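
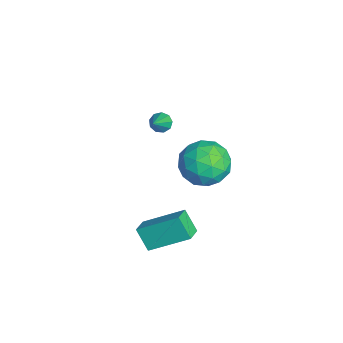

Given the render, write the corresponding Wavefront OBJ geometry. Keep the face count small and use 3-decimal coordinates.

v 1.243 3.115 3.274
v 1.712 3.796 4.083
v 2.948 2.744 2.597
v 3.417 3.425 3.406
v 2.927 2.422 3.708
v 1.873 2.651 4.126
v 2.787 3.889 2.554
v 1.733 4.118 2.972
v 2.666 4.274 3.637
v 2.752 3.368 4.351
v 1.908 3.172 2.329
v 1.994 2.266 3.043
v 1.328 3.488 3.738
v 3.332 3.052 2.942
v 3.044 2.463 3.12
v 3.32 2.863 3.595
v 1.422 2.815 3.763
v 1.698 3.216 4.239
v 2.412 2.408 4.019
v 2.962 3.324 2.441
v 3.238 3.725 2.917
v 1.34 3.677 3.085
v 1.616 4.077 3.56
v 2.248 4.132 2.661
v 2.164 4.169 3.951
v 3.167 3.952 3.553
v 2.796 4.224 3.052
v 2.177 4.359 3.298
v 2.215 3.637 4.371
v 3.217 3.419 3.973
v 2.929 2.829 4.151
v 2.31 2.964 4.396
v 2.776 3.918 4.109
v 1.443 3.121 2.707
v 2.445 2.903 2.309
v 2.35 3.576 2.284
v 1.731 3.711 2.529
v 1.493 2.588 3.127
v 2.496 2.371 2.729
v 2.483 2.181 3.382
v 1.864 2.316 3.628
v 1.884 2.622 2.571
v 1.067 0.905 -1.645
v 1.501 2.611 -0.594
v 1.651 1.326 -2.568
v 2.085 3.031 -1.516
v 1.815 0.529 -1.344
v 2.249 2.234 -0.292
v 2.399 0.949 -2.266
v 2.833 2.655 -1.215
v -3 2.205 1.107
v -2.635 2.29 0.747
v -1.94 1.735 2.073
v -2.683 2.583 0.942
v -2.88 2.699 1.215
v -3.133 2.585 1.437
v -3.324 2.292 1.505
v -3.364 1.959 1.386
v -3.234 1.742 1.137
v -2.994 1.741 0.874
v -2.758 1.957 0.72
f 1 38 17
f 38 12 41
f 17 41 6
f 38 41 17
f 1 17 13
f 17 6 18
f 13 18 2
f 17 18 13
f 1 13 22
f 13 2 23
f 22 23 8
f 13 23 22
f 1 22 34
f 22 8 37
f 34 37 11
f 22 37 34
f 1 34 38
f 34 11 42
f 38 42 12
f 34 42 38
f 2 18 29
f 18 6 32
f 29 32 10
f 18 32 29
f 6 41 19
f 41 12 40
f 19 40 5
f 41 40 19
f 12 42 39
f 42 11 35
f 39 35 3
f 42 35 39
f 11 37 36
f 37 8 24
f 36 24 7
f 37 24 36
f 8 23 28
f 23 2 25
f 28 25 9
f 23 25 28
f 4 30 16
f 30 10 31
f 16 31 5
f 30 31 16
f 4 16 14
f 16 5 15
f 14 15 3
f 16 15 14
f 4 14 21
f 14 3 20
f 21 20 7
f 14 20 21
f 4 21 26
f 21 7 27
f 26 27 9
f 21 27 26
f 4 26 30
f 26 9 33
f 30 33 10
f 26 33 30
f 5 31 19
f 31 10 32
f 19 32 6
f 31 32 19
f 3 15 39
f 15 5 40
f 39 40 12
f 15 40 39
f 7 20 36
f 20 3 35
f 36 35 11
f 20 35 36
f 9 27 28
f 27 7 24
f 28 24 8
f 27 24 28
f 10 33 29
f 33 9 25
f 29 25 2
f 33 25 29
f 44 46 43
f 47 44 43
f 43 46 45
f 45 47 43
f 44 50 46
f 48 44 47
f 48 50 44
f 46 50 45
f 49 47 45
f 45 50 49
f 49 48 47
f 50 48 49
f 52 51 54
f 52 54 53
f 54 51 55
f 54 55 53
f 55 51 56
f 55 56 53
f 56 51 57
f 56 57 53
f 57 51 58
f 57 58 53
f 58 51 59
f 58 59 53
f 59 51 60
f 59 60 53
f 60 51 61
f 60 61 53
f 61 51 52
f 61 52 53



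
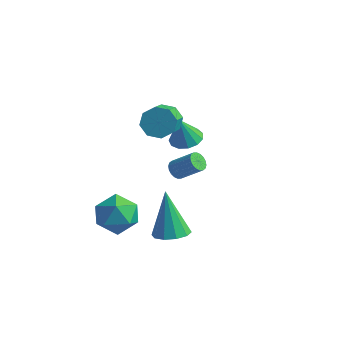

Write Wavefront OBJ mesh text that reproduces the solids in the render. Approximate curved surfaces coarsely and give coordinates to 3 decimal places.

v -3.012 -0.063 2.486
v -2.289 0.002 2.151
v -1.784 -1.232 2.999
v -2.508 -1.297 3.334
v -2.34 0.333 2.663
v -1.836 -0.9 3.512
v -2.786 0.432 3.072
v -2.281 -0.801 3.92
v -3.364 0.241 3.137
v -2.859 -0.993 3.985
v -3.736 -0.128 2.821
v -3.231 -1.362 3.669
v -3.684 -0.46 2.308
v -3.18 -1.693 3.157
v -3.239 -0.559 1.9
v -2.734 -1.792 2.748
v -2.661 -0.367 1.835
v -2.156 -1.601 2.683
v -3.535 1.656 -2.267
v -3.303 1.944 -2.619
v -2.313 2.191 -1.766
v -2.545 1.904 -1.413
v -3.435 2.093 -2.51
v -2.445 2.341 -1.657
v -3.586 2.157 -2.353
v -2.596 2.404 -1.5
v -3.727 2.121 -2.178
v -2.737 2.368 -1.325
v -3.83 1.993 -2.022
v -2.84 2.24 -1.169
v -3.875 1.798 -1.914
v -2.885 2.046 -1.061
v -3.852 1.576 -1.875
v -2.862 1.823 -1.022
v -3.767 1.369 -1.914
v -2.777 1.616 -1.061
v -3.635 1.219 -2.023
v -2.645 1.467 -1.17
v -3.484 1.156 -2.18
v -2.494 1.403 -1.327
v -3.343 1.192 -2.355
v -2.353 1.439 -1.502
v -3.24 1.32 -2.511
v -2.25 1.567 -1.658
v -3.195 1.514 -2.619
v -2.205 1.762 -1.766
v -3.218 1.737 -2.658
v -2.228 1.984 -1.805
v -3.139 -2.574 -1.365
v -2.328 -3.126 -1.799
v -3.832 -4.054 -0.781
v -3.021 -4.606 -1.215
v -2.844 -3.967 -0.372
v -2.416 -3.052 -0.733
v -3.744 -4.128 -1.847
v -3.316 -3.213 -2.208
v -2.702 -4.086 -2.097
v -2.146 -3.986 -1.186
v -4.014 -3.194 -1.394
v -3.458 -3.094 -0.483
v -0.277 -3.715 -1.097
v 0.414 -3.287 -0.989
v -0.923 -3.185 0.937
v 0.065 -2.974 -1.182
v -0.415 -2.945 -1.342
v -0.842 -3.21 -1.409
v -1.053 -3.667 -1.357
v -0.968 -4.143 -1.205
v -0.618 -4.456 -1.013
v -0.138 -4.485 -0.853
v 0.289 -4.221 -0.786
v 0.5 -3.763 -0.838
v -2.882 1.427 0.336
v -2.377 1.977 0.522
v -3.058 1.133 1.684
v -2.767 2.168 0.513
v -3.193 2.123 0.448
v -3.521 1.857 0.347
v -3.646 1.455 0.243
v -3.528 1.044 0.168
v -3.206 0.754 0.147
v -2.78 0.679 0.186
v -2.387 0.841 0.273
v -2.151 1.189 0.38
v -2.147 1.613 0.473
f 2 1 5
f 2 5 3
f 3 5 6
f 3 6 4
f 5 1 7
f 5 7 6
f 6 7 8
f 6 8 4
f 7 1 9
f 7 9 8
f 8 9 10
f 8 10 4
f 9 1 11
f 9 11 10
f 10 11 12
f 10 12 4
f 11 1 13
f 11 13 12
f 12 13 14
f 12 14 4
f 13 1 15
f 13 15 14
f 14 15 16
f 14 16 4
f 15 1 17
f 15 17 16
f 16 17 18
f 16 18 4
f 17 1 2
f 17 2 18
f 18 2 3
f 18 3 4
f 20 19 23
f 20 23 21
f 21 23 24
f 21 24 22
f 23 19 25
f 23 25 24
f 24 25 26
f 24 26 22
f 25 19 27
f 25 27 26
f 26 27 28
f 26 28 22
f 27 19 29
f 27 29 28
f 28 29 30
f 28 30 22
f 29 19 31
f 29 31 30
f 30 31 32
f 30 32 22
f 31 19 33
f 31 33 32
f 32 33 34
f 32 34 22
f 33 19 35
f 33 35 34
f 34 35 36
f 34 36 22
f 35 19 37
f 35 37 36
f 36 37 38
f 36 38 22
f 37 19 39
f 37 39 38
f 38 39 40
f 38 40 22
f 39 19 41
f 39 41 40
f 40 41 42
f 40 42 22
f 41 19 43
f 41 43 42
f 42 43 44
f 42 44 22
f 43 19 45
f 43 45 44
f 44 45 46
f 44 46 22
f 45 19 47
f 45 47 46
f 46 47 48
f 46 48 22
f 47 19 20
f 47 20 48
f 48 20 21
f 48 21 22
f 49 60 54
f 49 54 50
f 49 50 56
f 49 56 59
f 49 59 60
f 50 54 58
f 54 60 53
f 60 59 51
f 59 56 55
f 56 50 57
f 52 58 53
f 52 53 51
f 52 51 55
f 52 55 57
f 52 57 58
f 53 58 54
f 51 53 60
f 55 51 59
f 57 55 56
f 58 57 50
f 62 61 64
f 62 64 63
f 64 61 65
f 64 65 63
f 65 61 66
f 65 66 63
f 66 61 67
f 66 67 63
f 67 61 68
f 67 68 63
f 68 61 69
f 68 69 63
f 69 61 70
f 69 70 63
f 70 61 71
f 70 71 63
f 71 61 72
f 71 72 63
f 72 61 62
f 72 62 63
f 74 73 76
f 74 76 75
f 76 73 77
f 76 77 75
f 77 73 78
f 77 78 75
f 78 73 79
f 78 79 75
f 79 73 80
f 79 80 75
f 80 73 81
f 80 81 75
f 81 73 82
f 81 82 75
f 82 73 83
f 82 83 75
f 83 73 84
f 83 84 75
f 84 73 85
f 84 85 75
f 85 73 74
f 85 74 75



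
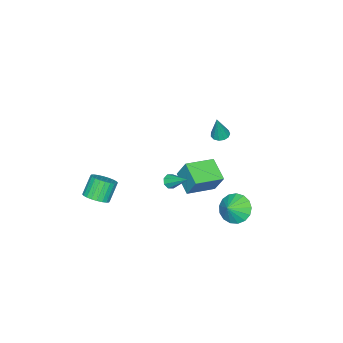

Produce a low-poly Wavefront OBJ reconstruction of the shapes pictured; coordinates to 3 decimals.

v 3.735 -3.751 -3.414
v 4.308 -4.195 -3.01
v 3.518 -4.154 -1.843
v 2.945 -3.709 -2.246
v 4.41 -3.894 -2.952
v 3.62 -3.852 -1.785
v 4.409 -3.57 -2.964
v 3.619 -3.528 -1.797
v 4.305 -3.274 -3.044
v 3.515 -3.232 -1.877
v 4.115 -3.05 -3.181
v 3.325 -3.009 -2.014
v 3.867 -2.934 -3.353
v 3.077 -2.892 -2.186
v 3.599 -2.941 -3.535
v 2.808 -2.9 -2.368
v 3.351 -3.072 -3.698
v 2.561 -3.03 -2.531
v 3.162 -3.306 -3.817
v 2.372 -3.265 -2.65
v 3.06 -3.608 -3.875
v 2.27 -3.566 -2.708
v 3.061 -3.932 -3.863
v 2.271 -3.89 -2.696
v 3.165 -4.228 -3.783
v 2.375 -4.186 -2.616
v 3.355 -4.451 -3.646
v 2.565 -4.41 -2.479
v 3.603 -4.568 -3.474
v 2.813 -4.526 -2.307
v 3.872 -4.56 -3.292
v 3.081 -4.519 -2.125
v 4.119 -4.43 -3.129
v 3.329 -4.388 -1.962
v 1.792 0.514 -0.656
v 1.921 1.179 0.626
v 0.216 1.376 -0.945
v 0.345 2.042 0.337
v 2.555 1.678 -1.337
v 2.684 2.344 -0.055
v 0.979 2.541 -1.626
v 1.108 3.206 -0.344
v 0.981 3.903 -2.754
v 1.529 4.429 -3.45
v 1.799 3.857 -2.146
v 1.335 4.78 -3.163
v 1.061 4.93 -2.782
v 0.768 4.845 -2.394
v 0.524 4.544 -2.09
v 0.385 4.096 -1.937
v 0.382 3.605 -1.971
v 0.517 3.181 -2.185
v 0.758 2.923 -2.529
v 1.05 2.89 -2.925
v 1.327 3.089 -3.281
v 1.524 3.474 -3.517
v 1.597 3.958 -3.578
v 3.832 1.418 0.543
v 4.105 1.155 0.87
v 4.008 2.662 1.397
v 4.319 1.313 0.595
v 4.248 1.533 0.29
v 3.934 1.685 0.133
v 3.56 1.68 0.216
v 3.346 1.522 0.49
v 3.417 1.302 0.796
v 3.731 1.15 0.953
v -1.153 1.548 1.296
v -0.652 1.755 1.152
v -0.707 1.572 2.884
v -0.84 2.003 1.201
v -1.127 2.108 1.28
v -1.423 2.034 1.364
v -1.632 1.807 1.426
v -1.69 1.497 1.447
v -1.576 1.204 1.42
v -1.329 1.02 1.353
v -1.025 1.004 1.268
v -0.762 1.161 1.192
v -0.623 1.44 1.149
f 2 1 5
f 2 5 3
f 3 5 6
f 3 6 4
f 5 1 7
f 5 7 6
f 6 7 8
f 6 8 4
f 7 1 9
f 7 9 8
f 8 9 10
f 8 10 4
f 9 1 11
f 9 11 10
f 10 11 12
f 10 12 4
f 11 1 13
f 11 13 12
f 12 13 14
f 12 14 4
f 13 1 15
f 13 15 14
f 14 15 16
f 14 16 4
f 15 1 17
f 15 17 16
f 16 17 18
f 16 18 4
f 17 1 19
f 17 19 18
f 18 19 20
f 18 20 4
f 19 1 21
f 19 21 20
f 20 21 22
f 20 22 4
f 21 1 23
f 21 23 22
f 22 23 24
f 22 24 4
f 23 1 25
f 23 25 24
f 24 25 26
f 24 26 4
f 25 1 27
f 25 27 26
f 26 27 28
f 26 28 4
f 27 1 29
f 27 29 28
f 28 29 30
f 28 30 4
f 29 1 31
f 29 31 30
f 30 31 32
f 30 32 4
f 31 1 33
f 31 33 32
f 32 33 34
f 32 34 4
f 33 1 2
f 33 2 34
f 34 2 3
f 34 3 4
f 36 38 35
f 39 36 35
f 35 38 37
f 37 39 35
f 36 42 38
f 40 36 39
f 40 42 36
f 38 42 37
f 41 39 37
f 37 42 41
f 41 40 39
f 42 40 41
f 44 43 46
f 44 46 45
f 46 43 47
f 46 47 45
f 47 43 48
f 47 48 45
f 48 43 49
f 48 49 45
f 49 43 50
f 49 50 45
f 50 43 51
f 50 51 45
f 51 43 52
f 51 52 45
f 52 43 53
f 52 53 45
f 53 43 54
f 53 54 45
f 54 43 55
f 54 55 45
f 55 43 56
f 55 56 45
f 56 43 57
f 56 57 45
f 57 43 44
f 57 44 45
f 59 58 61
f 59 61 60
f 61 58 62
f 61 62 60
f 62 58 63
f 62 63 60
f 63 58 64
f 63 64 60
f 64 58 65
f 64 65 60
f 65 58 66
f 65 66 60
f 66 58 67
f 66 67 60
f 67 58 59
f 67 59 60
f 69 68 71
f 69 71 70
f 71 68 72
f 71 72 70
f 72 68 73
f 72 73 70
f 73 68 74
f 73 74 70
f 74 68 75
f 74 75 70
f 75 68 76
f 75 76 70
f 76 68 77
f 76 77 70
f 77 68 78
f 77 78 70
f 78 68 79
f 78 79 70
f 79 68 80
f 79 80 70
f 80 68 69
f 80 69 70



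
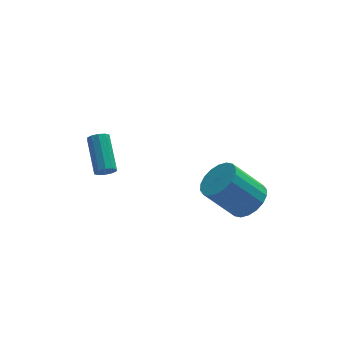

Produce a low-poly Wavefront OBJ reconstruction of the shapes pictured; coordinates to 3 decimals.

v -2.111 2.026 0.082
v -1.787 2.237 -0.251
v -1.806 3.866 0.766
v -2.129 3.654 1.098
v -2.081 2.296 -0.35
v -2.099 3.924 0.667
v -2.386 2.251 -0.284
v -2.404 3.879 0.733
v -2.586 2.12 -0.078
v -2.604 3.749 0.938
v -2.604 1.953 0.188
v -2.623 3.582 1.205
v -2.434 1.814 0.414
v -2.453 3.443 1.431
v -2.141 1.756 0.513
v -2.159 3.384 1.53
v -1.836 1.801 0.447
v -1.854 3.429 1.464
v -1.636 1.931 0.242
v -1.654 3.56 1.258
v -1.617 2.098 -0.025
v -1.636 3.727 0.992
v 3.164 -2.202 0.834
v 3.685 -1.467 1.192
v 2.397 -1.283 2.685
v 1.876 -2.018 2.326
v 3.407 -1.268 0.928
v 2.12 -1.084 2.421
v 3.082 -1.254 0.646
v 1.794 -1.07 2.139
v 2.772 -1.428 0.4
v 1.484 -1.244 1.893
v 2.54 -1.755 0.24
v 1.252 -1.571 1.733
v 2.432 -2.171 0.198
v 1.144 -1.987 1.691
v 2.468 -2.593 0.282
v 1.181 -2.408 1.775
v 2.643 -2.937 0.475
v 1.355 -2.753 1.968
v 2.92 -3.136 0.739
v 1.633 -2.952 2.232
v 3.246 -3.15 1.021
v 1.958 -2.966 2.514
v 3.556 -2.976 1.267
v 2.268 -2.792 2.76
v 3.788 -2.649 1.427
v 2.5 -2.465 2.92
v 3.896 -2.233 1.469
v 2.608 -2.049 2.962
v 3.859 -1.812 1.385
v 2.572 -1.627 2.878
f 2 1 5
f 2 5 3
f 3 5 6
f 3 6 4
f 5 1 7
f 5 7 6
f 6 7 8
f 6 8 4
f 7 1 9
f 7 9 8
f 8 9 10
f 8 10 4
f 9 1 11
f 9 11 10
f 10 11 12
f 10 12 4
f 11 1 13
f 11 13 12
f 12 13 14
f 12 14 4
f 13 1 15
f 13 15 14
f 14 15 16
f 14 16 4
f 15 1 17
f 15 17 16
f 16 17 18
f 16 18 4
f 17 1 19
f 17 19 18
f 18 19 20
f 18 20 4
f 19 1 21
f 19 21 20
f 20 21 22
f 20 22 4
f 21 1 2
f 21 2 22
f 22 2 3
f 22 3 4
f 24 23 27
f 24 27 25
f 25 27 28
f 25 28 26
f 27 23 29
f 27 29 28
f 28 29 30
f 28 30 26
f 29 23 31
f 29 31 30
f 30 31 32
f 30 32 26
f 31 23 33
f 31 33 32
f 32 33 34
f 32 34 26
f 33 23 35
f 33 35 34
f 34 35 36
f 34 36 26
f 35 23 37
f 35 37 36
f 36 37 38
f 36 38 26
f 37 23 39
f 37 39 38
f 38 39 40
f 38 40 26
f 39 23 41
f 39 41 40
f 40 41 42
f 40 42 26
f 41 23 43
f 41 43 42
f 42 43 44
f 42 44 26
f 43 23 45
f 43 45 44
f 44 45 46
f 44 46 26
f 45 23 47
f 45 47 46
f 46 47 48
f 46 48 26
f 47 23 49
f 47 49 48
f 48 49 50
f 48 50 26
f 49 23 51
f 49 51 50
f 50 51 52
f 50 52 26
f 51 23 24
f 51 24 52
f 52 24 25
f 52 25 26



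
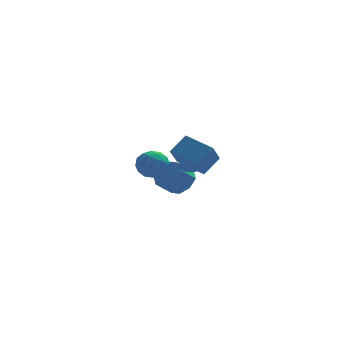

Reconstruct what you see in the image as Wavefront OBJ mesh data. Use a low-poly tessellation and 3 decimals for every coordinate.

v -3.164 3.056 -0.916
v -2.626 2.482 -0.493
v -3.434 2.058 -1.927
v -2.896 1.484 -1.504
v -3.675 1.721 -1.135
v -3.508 2.338 -0.51
v -2.552 2.202 -1.91
v -2.385 2.819 -1.285
v -2.248 1.954 -1.107
v -2.941 1.657 -0.628
v -3.119 2.883 -1.792
v -3.812 2.586 -1.313
v -2.871 2.856 -0.616
v -3.189 1.684 -1.804
v -3.647 1.823 -1.587
v -3.33 1.485 -1.339
v -3.389 2.772 -0.626
v -3.073 2.434 -0.377
v -3.69 1.987 -0.755
v -2.987 2.106 -2.043
v -2.671 1.768 -1.794
v -2.73 3.055 -1.081
v -2.413 2.717 -0.833
v -2.37 2.553 -1.665
v -2.333 2.209 -0.728
v -2.491 1.622 -1.322
v -2.289 2.044 -1.561
v -2.191 2.407 -1.194
v -2.74 2.034 -0.447
v -2.899 1.447 -1.041
v -3.357 1.587 -0.824
v -3.259 1.949 -0.457
v -2.518 1.724 -0.808
v -3.161 3.093 -1.379
v -3.32 2.506 -1.973
v -2.801 2.591 -1.963
v -2.703 2.953 -1.596
v -3.569 2.918 -1.098
v -3.727 2.331 -1.692
v -3.869 2.133 -1.226
v -3.771 2.496 -0.859
v -3.542 2.816 -1.612
v -1.504 2.947 -2.717
v -0.913 2.436 -2.312
v -1.705 2.102 -1.578
v -2.296 2.613 -1.983
v -0.936 3.058 -2.054
v -1.728 2.724 -1.32
v -1.292 3.614 -2.184
v -2.083 3.281 -1.45
v -1.772 3.78 -2.627
v -2.563 3.446 -1.893
v -2.095 3.458 -3.122
v -2.887 3.124 -2.388
v -2.072 2.836 -3.38
v -2.864 2.502 -2.646
v -1.717 2.279 -3.25
v -2.508 1.946 -2.516
v -1.237 2.114 -2.807
v -2.028 1.78 -2.073
v -1.185 -3.184 0.157
v -1.609 -4.089 1.137
v -2.303 -2.165 0.613
v -2.727 -3.07 1.594
v -0.413 -2.69 0.946
v -0.837 -3.595 1.927
v -1.531 -1.671 1.403
v -1.955 -2.576 2.383
v -1.393 0.855 -0.901
v -1.183 1.069 -1.351
v -1.087 2.205 -0.119
v -1.48 1.137 -1.354
v -1.749 1.116 -1.213
v -1.904 1.012 -0.973
v -1.898 0.859 -0.71
v -1.731 0.704 -0.509
v -1.456 0.597 -0.431
v -1.162 0.572 -0.504
v -0.941 0.637 -0.702
v -0.863 0.771 -0.964
v -0.953 0.932 -1.206
f 1 38 17
f 38 12 41
f 17 41 6
f 38 41 17
f 1 17 13
f 17 6 18
f 13 18 2
f 17 18 13
f 1 13 22
f 13 2 23
f 22 23 8
f 13 23 22
f 1 22 34
f 22 8 37
f 34 37 11
f 22 37 34
f 1 34 38
f 34 11 42
f 38 42 12
f 34 42 38
f 2 18 29
f 18 6 32
f 29 32 10
f 18 32 29
f 6 41 19
f 41 12 40
f 19 40 5
f 41 40 19
f 12 42 39
f 42 11 35
f 39 35 3
f 42 35 39
f 11 37 36
f 37 8 24
f 36 24 7
f 37 24 36
f 8 23 28
f 23 2 25
f 28 25 9
f 23 25 28
f 4 30 16
f 30 10 31
f 16 31 5
f 30 31 16
f 4 16 14
f 16 5 15
f 14 15 3
f 16 15 14
f 4 14 21
f 14 3 20
f 21 20 7
f 14 20 21
f 4 21 26
f 21 7 27
f 26 27 9
f 21 27 26
f 4 26 30
f 26 9 33
f 30 33 10
f 26 33 30
f 5 31 19
f 31 10 32
f 19 32 6
f 31 32 19
f 3 15 39
f 15 5 40
f 39 40 12
f 15 40 39
f 7 20 36
f 20 3 35
f 36 35 11
f 20 35 36
f 9 27 28
f 27 7 24
f 28 24 8
f 27 24 28
f 10 33 29
f 33 9 25
f 29 25 2
f 33 25 29
f 44 43 47
f 44 47 45
f 45 47 48
f 45 48 46
f 47 43 49
f 47 49 48
f 48 49 50
f 48 50 46
f 49 43 51
f 49 51 50
f 50 51 52
f 50 52 46
f 51 43 53
f 51 53 52
f 52 53 54
f 52 54 46
f 53 43 55
f 53 55 54
f 54 55 56
f 54 56 46
f 55 43 57
f 55 57 56
f 56 57 58
f 56 58 46
f 57 43 59
f 57 59 58
f 58 59 60
f 58 60 46
f 59 43 44
f 59 44 60
f 60 44 45
f 60 45 46
f 62 64 61
f 65 62 61
f 61 64 63
f 63 65 61
f 62 68 64
f 66 62 65
f 66 68 62
f 64 68 63
f 67 65 63
f 63 68 67
f 67 66 65
f 68 66 67
f 70 69 72
f 70 72 71
f 72 69 73
f 72 73 71
f 73 69 74
f 73 74 71
f 74 69 75
f 74 75 71
f 75 69 76
f 75 76 71
f 76 69 77
f 76 77 71
f 77 69 78
f 77 78 71
f 78 69 79
f 78 79 71
f 79 69 80
f 79 80 71
f 80 69 81
f 80 81 71
f 81 69 70
f 81 70 71



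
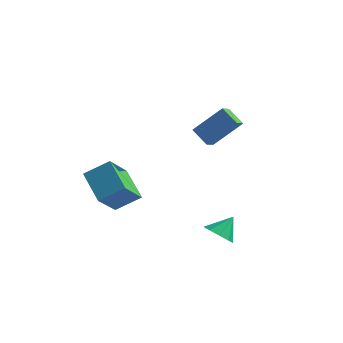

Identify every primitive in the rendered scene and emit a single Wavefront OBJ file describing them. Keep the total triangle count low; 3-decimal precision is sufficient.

v 3.757 -2.708 -2.999
v 4.193 -2.26 -3.59
v 4.143 -1.872 -2.081
v 3.643 -2.055 -3.546
v 3.147 -2.156 -3.246
v 2.937 -2.515 -2.831
v 3.11 -2.964 -2.494
v 3.587 -3.294 -2.393
v 4.143 -3.35 -2.576
v 4.519 -3.105 -2.956
v 4.538 -2.675 -3.357
v -3.696 -2.71 -0.775
v -2.594 -1.977 0.051
v -3.634 -1.174 -2.22
v -2.532 -0.441 -1.395
v -2.268 -3.719 -1.785
v -1.166 -2.986 -0.96
v -2.206 -2.183 -3.231
v -1.104 -1.45 -2.405
v 0.532 1.526 1.375
v 0.549 0.776 1.755
v 1.784 2.292 2.835
v 1.8 1.543 3.215
v 1.48 1.217 0.725
v 1.496 0.468 1.105
v 2.731 1.984 2.185
v 2.748 1.234 2.565
f 2 1 4
f 2 4 3
f 4 1 5
f 4 5 3
f 5 1 6
f 5 6 3
f 6 1 7
f 6 7 3
f 7 1 8
f 7 8 3
f 8 1 9
f 8 9 3
f 9 1 10
f 9 10 3
f 10 1 11
f 10 11 3
f 11 1 2
f 11 2 3
f 13 15 12
f 16 13 12
f 12 15 14
f 14 16 12
f 13 19 15
f 17 13 16
f 17 19 13
f 15 19 14
f 18 16 14
f 14 19 18
f 18 17 16
f 19 17 18
f 21 23 20
f 24 21 20
f 20 23 22
f 22 24 20
f 21 27 23
f 25 21 24
f 25 27 21
f 23 27 22
f 26 24 22
f 22 27 26
f 26 25 24
f 27 25 26



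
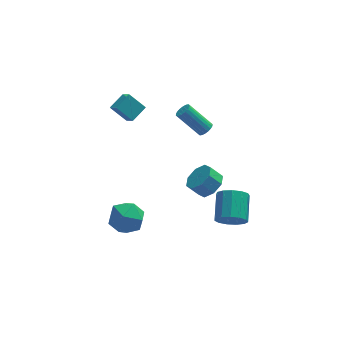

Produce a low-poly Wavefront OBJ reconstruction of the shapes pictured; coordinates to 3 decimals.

v 3.216 -3.282 -2.686
v 3.592 -2.935 -3.511
v 3.94 -1.332 -2.678
v 3.564 -1.678 -1.854
v 3.059 -2.814 -3.521
v 3.407 -1.211 -2.689
v 2.576 -2.841 -3.267
v 2.924 -1.238 -2.435
v 2.296 -3.009 -2.828
v 2.644 -1.405 -1.996
v 2.308 -3.262 -2.344
v 2.657 -1.659 -1.512
v 2.609 -3.522 -1.969
v 2.957 -1.919 -1.136
v 3.102 -3.706 -1.821
v 3.45 -2.102 -0.989
v 3.632 -3.755 -1.948
v 3.98 -2.151 -1.116
v 4.029 -3.654 -2.31
v 4.377 -2.05 -1.477
v 4.168 -3.434 -2.791
v 4.516 -1.831 -1.958
v 4.005 -3.167 -3.238
v 4.353 -1.563 -2.406
v 2.245 -1.781 -0.668
v 2.968 -1.606 -0.061
v 2.278 -1.443 0.714
v 1.555 -1.619 0.108
v 2.731 -0.998 -0.399
v 2.041 -0.836 0.376
v 2.209 -0.849 -0.894
v 1.52 -0.687 -0.119
v 1.708 -1.246 -1.257
v 1.019 -1.084 -0.482
v 1.522 -1.957 -1.274
v 0.832 -1.794 -0.499
v 1.759 -2.564 -0.936
v 1.069 -2.402 -0.161
v 2.28 -2.713 -0.441
v 1.591 -2.551 0.334
v 2.781 -2.316 -0.078
v 2.092 -2.154 0.697
v -2.464 -0.137 -3.474
v -1.5 -0.856 -3.734
v -3.68 -1.704 -3.646
v -2.716 -2.423 -3.906
v -2.851 -1.96 -2.775
v -2.099 -0.992 -2.668
v -3.081 -1.568 -4.712
v -2.329 -0.6 -4.605
v -1.881 -1.74 -4.499
v -1.739 -1.983 -3.302
v -3.441 -0.577 -4.078
v -3.299 -0.82 -2.881
v 2.419 1.358 1.541
v 2.837 1.475 1.861
v 1.579 2.08 3.28
v 1.161 1.962 2.959
v 2.802 1.681 1.742
v 1.544 2.286 3.161
v 2.69 1.823 1.583
v 1.432 2.427 3.002
v 2.525 1.872 1.416
v 1.267 2.477 2.834
v 2.339 1.82 1.273
v 1.081 2.424 2.692
v 2.169 1.676 1.183
v 0.911 2.281 2.602
v 2.048 1.469 1.164
v 0.79 2.074 2.583
v 2.001 1.24 1.22
v 0.743 1.845 2.639
v 2.036 1.034 1.339
v 0.778 1.639 2.758
v 2.148 0.893 1.498
v 0.89 1.497 2.917
v 2.313 0.843 1.666
v 1.055 1.448 3.084
v 2.499 0.896 1.808
v 1.241 1.5 3.227
v 2.669 1.039 1.898
v 1.411 1.644 3.317
v 2.79 1.246 1.917
v 1.532 1.851 3.336
v -2.172 1.466 2.911
v -1.889 0.722 3.582
v -3.064 1.936 3.809
v -2.781 1.193 4.479
v -1.339 2.187 3.361
v -1.056 1.444 4.031
v -2.231 2.658 4.258
v -1.948 1.914 4.929
f 2 1 5
f 2 5 3
f 3 5 6
f 3 6 4
f 5 1 7
f 5 7 6
f 6 7 8
f 6 8 4
f 7 1 9
f 7 9 8
f 8 9 10
f 8 10 4
f 9 1 11
f 9 11 10
f 10 11 12
f 10 12 4
f 11 1 13
f 11 13 12
f 12 13 14
f 12 14 4
f 13 1 15
f 13 15 14
f 14 15 16
f 14 16 4
f 15 1 17
f 15 17 16
f 16 17 18
f 16 18 4
f 17 1 19
f 17 19 18
f 18 19 20
f 18 20 4
f 19 1 21
f 19 21 20
f 20 21 22
f 20 22 4
f 21 1 23
f 21 23 22
f 22 23 24
f 22 24 4
f 23 1 2
f 23 2 24
f 24 2 3
f 24 3 4
f 26 25 29
f 26 29 27
f 27 29 30
f 27 30 28
f 29 25 31
f 29 31 30
f 30 31 32
f 30 32 28
f 31 25 33
f 31 33 32
f 32 33 34
f 32 34 28
f 33 25 35
f 33 35 34
f 34 35 36
f 34 36 28
f 35 25 37
f 35 37 36
f 36 37 38
f 36 38 28
f 37 25 39
f 37 39 38
f 38 39 40
f 38 40 28
f 39 25 41
f 39 41 40
f 40 41 42
f 40 42 28
f 41 25 26
f 41 26 42
f 42 26 27
f 42 27 28
f 43 54 48
f 43 48 44
f 43 44 50
f 43 50 53
f 43 53 54
f 44 48 52
f 48 54 47
f 54 53 45
f 53 50 49
f 50 44 51
f 46 52 47
f 46 47 45
f 46 45 49
f 46 49 51
f 46 51 52
f 47 52 48
f 45 47 54
f 49 45 53
f 51 49 50
f 52 51 44
f 56 55 59
f 56 59 57
f 57 59 60
f 57 60 58
f 59 55 61
f 59 61 60
f 60 61 62
f 60 62 58
f 61 55 63
f 61 63 62
f 62 63 64
f 62 64 58
f 63 55 65
f 63 65 64
f 64 65 66
f 64 66 58
f 65 55 67
f 65 67 66
f 66 67 68
f 66 68 58
f 67 55 69
f 67 69 68
f 68 69 70
f 68 70 58
f 69 55 71
f 69 71 70
f 70 71 72
f 70 72 58
f 71 55 73
f 71 73 72
f 72 73 74
f 72 74 58
f 73 55 75
f 73 75 74
f 74 75 76
f 74 76 58
f 75 55 77
f 75 77 76
f 76 77 78
f 76 78 58
f 77 55 79
f 77 79 78
f 78 79 80
f 78 80 58
f 79 55 81
f 79 81 80
f 80 81 82
f 80 82 58
f 81 55 83
f 81 83 82
f 82 83 84
f 82 84 58
f 83 55 56
f 83 56 84
f 84 56 57
f 84 57 58
f 86 88 85
f 89 86 85
f 85 88 87
f 87 89 85
f 86 92 88
f 90 86 89
f 90 92 86
f 88 92 87
f 91 89 87
f 87 92 91
f 91 90 89
f 92 90 91



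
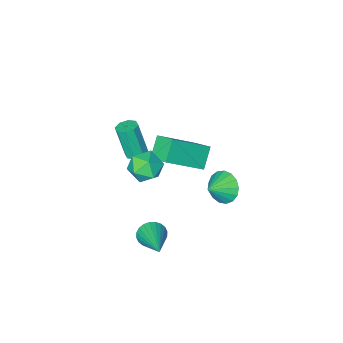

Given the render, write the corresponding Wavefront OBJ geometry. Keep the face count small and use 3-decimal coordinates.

v 3.057 1.591 2.379
v 3.386 1.082 1.826
v 2.494 0.558 2.994
v 2.823 0.049 2.441
v 3.305 0.435 2.982
v 3.652 1.073 2.602
v 2.228 0.567 2.218
v 2.575 1.205 1.838
v 2.873 0.45 1.727
v 3.539 0.368 2.198
v 2.341 1.272 2.622
v 3.007 1.19 3.093
v -0.826 -4.046 -1.881
v -0.968 -3.036 -1.373
v -2.58 -3.663 -3.135
v -2.722 -2.652 -2.626
v -0.118 -3.528 -2.714
v -0.26 -2.517 -2.205
v -1.872 -3.144 -3.967
v -2.014 -2.134 -3.459
v -0.125 1.963 0.12
v 0.278 1.783 -0.548
v 0.765 2.097 0.62
v 0.232 2.163 -0.568
v 0.104 2.497 -0.43
v -0.076 2.708 -0.167
v -0.268 2.749 0.162
v -0.426 2.609 0.482
v -0.516 2.322 0.718
v -0.516 1.952 0.817
v -0.427 1.585 0.757
v -0.268 1.304 0.55
v -0.077 1.174 0.245
v 0.104 1.225 -0.089
v 0.232 1.445 -0.375
v 0.991 -2.897 -1.089
v 1.324 -2.506 -1.007
v 1.502 -2.992 0.591
v 1.169 -3.383 0.509
v 0.947 -2.402 -0.934
v 1.125 -2.889 0.664
v 0.595 -2.589 -0.951
v 0.774 -3.075 0.647
v 0.476 -2.955 -1.049
v 0.654 -3.442 0.549
v 0.658 -3.288 -1.171
v 0.836 -3.774 0.427
v 1.035 -3.391 -1.244
v 1.213 -3.878 0.354
v 1.386 -3.205 -1.227
v 1.565 -3.691 0.371
v 1.506 -2.838 -1.129
v 1.684 -3.325 0.469
v 2.681 0.833 -2.592
v 2.969 0.998 -3.162
v 3.419 2.527 -1.728
v 2.739 1.111 -3.187
v 2.501 1.182 -3.122
v 2.289 1.2 -2.976
v 2.137 1.162 -2.772
v 2.068 1.074 -2.54
v 2.092 0.949 -2.316
v 2.206 0.807 -2.134
v 2.392 0.668 -2.021
v 2.622 0.555 -1.996
v 2.86 0.484 -2.061
v 3.072 0.466 -2.207
v 3.224 0.504 -2.411
v 3.293 0.592 -2.643
v 3.269 0.717 -2.867
v 3.155 0.859 -3.049
f 1 12 6
f 1 6 2
f 1 2 8
f 1 8 11
f 1 11 12
f 2 6 10
f 6 12 5
f 12 11 3
f 11 8 7
f 8 2 9
f 4 10 5
f 4 5 3
f 4 3 7
f 4 7 9
f 4 9 10
f 5 10 6
f 3 5 12
f 7 3 11
f 9 7 8
f 10 9 2
f 14 16 13
f 17 14 13
f 13 16 15
f 15 17 13
f 14 20 16
f 18 14 17
f 18 20 14
f 16 20 15
f 19 17 15
f 15 20 19
f 19 18 17
f 20 18 19
f 22 21 24
f 22 24 23
f 24 21 25
f 24 25 23
f 25 21 26
f 25 26 23
f 26 21 27
f 26 27 23
f 27 21 28
f 27 28 23
f 28 21 29
f 28 29 23
f 29 21 30
f 29 30 23
f 30 21 31
f 30 31 23
f 31 21 32
f 31 32 23
f 32 21 33
f 32 33 23
f 33 21 34
f 33 34 23
f 34 21 35
f 34 35 23
f 35 21 22
f 35 22 23
f 37 36 40
f 37 40 38
f 38 40 41
f 38 41 39
f 40 36 42
f 40 42 41
f 41 42 43
f 41 43 39
f 42 36 44
f 42 44 43
f 43 44 45
f 43 45 39
f 44 36 46
f 44 46 45
f 45 46 47
f 45 47 39
f 46 36 48
f 46 48 47
f 47 48 49
f 47 49 39
f 48 36 50
f 48 50 49
f 49 50 51
f 49 51 39
f 50 36 52
f 50 52 51
f 51 52 53
f 51 53 39
f 52 36 37
f 52 37 53
f 53 37 38
f 53 38 39
f 55 54 57
f 55 57 56
f 57 54 58
f 57 58 56
f 58 54 59
f 58 59 56
f 59 54 60
f 59 60 56
f 60 54 61
f 60 61 56
f 61 54 62
f 61 62 56
f 62 54 63
f 62 63 56
f 63 54 64
f 63 64 56
f 64 54 65
f 64 65 56
f 65 54 66
f 65 66 56
f 66 54 67
f 66 67 56
f 67 54 68
f 67 68 56
f 68 54 69
f 68 69 56
f 69 54 70
f 69 70 56
f 70 54 71
f 70 71 56
f 71 54 55
f 71 55 56



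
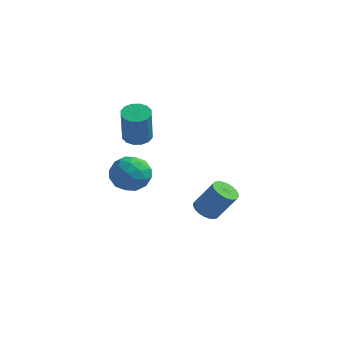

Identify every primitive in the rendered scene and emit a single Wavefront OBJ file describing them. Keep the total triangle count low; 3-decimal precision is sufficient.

v 1.863 -2.66 -1.79
v 2.472 -2.751 -2.163
v 3.386 -2.531 -0.722
v 2.777 -2.44 -0.35
v 2.437 -2.473 -2.183
v 3.351 -2.253 -0.742
v 2.314 -2.223 -2.143
v 3.228 -2.004 -0.702
v 2.123 -2.04 -2.049
v 3.036 -1.821 -0.609
v 1.892 -1.951 -1.916
v 2.805 -1.732 -0.476
v 1.656 -1.971 -1.764
v 2.57 -1.751 -0.324
v 1.452 -2.095 -1.616
v 2.366 -1.875 -0.175
v 1.311 -2.305 -1.494
v 2.225 -2.085 -0.054
v 1.254 -2.569 -1.418
v 2.168 -2.349 0.023
v 1.289 -2.847 -1.398
v 2.203 -2.627 0.043
v 1.412 -3.096 -1.438
v 2.326 -2.877 0.003
v 1.604 -3.279 -1.531
v 2.517 -3.06 -0.091
v 1.835 -3.368 -1.664
v 2.748 -3.149 -0.224
v 2.07 -3.349 -1.816
v 2.984 -3.129 -0.376
v 2.274 -3.225 -1.965
v 3.188 -3.005 -0.524
v 2.415 -3.015 -2.086
v 3.329 -2.795 -0.646
v -4.138 0.67 -1.329
v -3.304 1.249 -1.884
v -3.956 -0.749 -2.536
v -3.122 -0.17 -3.091
v -2.932 -0.58 -2.027
v -3.044 0.297 -1.28
v -4.216 0.203 -3.14
v -4.328 1.08 -2.393
v -3.352 0.96 -3.003
v -2.559 0.476 -2.315
v -4.701 0.024 -2.105
v -3.908 -0.46 -1.417
v -3.737 1.084 -1.5
v -3.523 -0.584 -2.92
v -3.411 -0.825 -2.294
v -2.921 -0.484 -2.62
v -3.584 0.524 -1.146
v -3.094 0.864 -1.472
v -2.875 -0.21 -1.556
v -4.166 -0.364 -2.948
v -3.676 -0.024 -3.274
v -4.339 0.984 -1.8
v -3.849 1.325 -2.126
v -4.385 0.71 -2.864
v -3.275 1.255 -2.484
v -3.168 0.421 -3.194
v -3.811 0.64 -3.222
v -3.877 1.155 -2.784
v -2.809 0.97 -2.08
v -2.702 0.136 -2.789
v -2.59 -0.105 -2.164
v -2.656 0.41 -1.725
v -2.837 0.801 -2.737
v -4.558 0.364 -1.631
v -4.451 -0.47 -2.34
v -4.604 0.09 -2.695
v -4.67 0.605 -2.256
v -4.092 0.079 -1.226
v -3.985 -0.755 -1.936
v -3.383 -0.655 -1.636
v -3.449 -0.14 -1.198
v -4.423 -0.301 -1.683
v -3.755 1.275 -0.026
v -2.996 1.448 -0.077
v -2.707 0.778 1.934
v -3.465 0.605 1.986
v -3.171 1.785 0.06
v -2.881 1.115 2.072
v -3.502 1.985 0.174
v -3.213 1.315 2.186
v -3.901 1.995 0.235
v -3.612 1.325 2.247
v -4.261 1.812 0.226
v -3.972 1.142 2.238
v -4.485 1.486 0.149
v -4.196 0.815 2.161
v -4.513 1.102 0.026
v -4.224 0.432 2.037
v -4.339 0.765 -0.112
v -4.049 0.095 1.9
v -4.007 0.565 -0.226
v -3.718 -0.105 1.786
v -3.608 0.555 -0.287
v -3.319 -0.115 1.725
v -3.248 0.738 -0.278
v -2.959 0.068 1.734
v -3.024 1.065 -0.201
v -2.735 0.394 1.811
f 2 1 5
f 2 5 3
f 3 5 6
f 3 6 4
f 5 1 7
f 5 7 6
f 6 7 8
f 6 8 4
f 7 1 9
f 7 9 8
f 8 9 10
f 8 10 4
f 9 1 11
f 9 11 10
f 10 11 12
f 10 12 4
f 11 1 13
f 11 13 12
f 12 13 14
f 12 14 4
f 13 1 15
f 13 15 14
f 14 15 16
f 14 16 4
f 15 1 17
f 15 17 16
f 16 17 18
f 16 18 4
f 17 1 19
f 17 19 18
f 18 19 20
f 18 20 4
f 19 1 21
f 19 21 20
f 20 21 22
f 20 22 4
f 21 1 23
f 21 23 22
f 22 23 24
f 22 24 4
f 23 1 25
f 23 25 24
f 24 25 26
f 24 26 4
f 25 1 27
f 25 27 26
f 26 27 28
f 26 28 4
f 27 1 29
f 27 29 28
f 28 29 30
f 28 30 4
f 29 1 31
f 29 31 30
f 30 31 32
f 30 32 4
f 31 1 33
f 31 33 32
f 32 33 34
f 32 34 4
f 33 1 2
f 33 2 34
f 34 2 3
f 34 3 4
f 35 72 51
f 72 46 75
f 51 75 40
f 72 75 51
f 35 51 47
f 51 40 52
f 47 52 36
f 51 52 47
f 35 47 56
f 47 36 57
f 56 57 42
f 47 57 56
f 35 56 68
f 56 42 71
f 68 71 45
f 56 71 68
f 35 68 72
f 68 45 76
f 72 76 46
f 68 76 72
f 36 52 63
f 52 40 66
f 63 66 44
f 52 66 63
f 40 75 53
f 75 46 74
f 53 74 39
f 75 74 53
f 46 76 73
f 76 45 69
f 73 69 37
f 76 69 73
f 45 71 70
f 71 42 58
f 70 58 41
f 71 58 70
f 42 57 62
f 57 36 59
f 62 59 43
f 57 59 62
f 38 64 50
f 64 44 65
f 50 65 39
f 64 65 50
f 38 50 48
f 50 39 49
f 48 49 37
f 50 49 48
f 38 48 55
f 48 37 54
f 55 54 41
f 48 54 55
f 38 55 60
f 55 41 61
f 60 61 43
f 55 61 60
f 38 60 64
f 60 43 67
f 64 67 44
f 60 67 64
f 39 65 53
f 65 44 66
f 53 66 40
f 65 66 53
f 37 49 73
f 49 39 74
f 73 74 46
f 49 74 73
f 41 54 70
f 54 37 69
f 70 69 45
f 54 69 70
f 43 61 62
f 61 41 58
f 62 58 42
f 61 58 62
f 44 67 63
f 67 43 59
f 63 59 36
f 67 59 63
f 78 77 81
f 78 81 79
f 79 81 82
f 79 82 80
f 81 77 83
f 81 83 82
f 82 83 84
f 82 84 80
f 83 77 85
f 83 85 84
f 84 85 86
f 84 86 80
f 85 77 87
f 85 87 86
f 86 87 88
f 86 88 80
f 87 77 89
f 87 89 88
f 88 89 90
f 88 90 80
f 89 77 91
f 89 91 90
f 90 91 92
f 90 92 80
f 91 77 93
f 91 93 92
f 92 93 94
f 92 94 80
f 93 77 95
f 93 95 94
f 94 95 96
f 94 96 80
f 95 77 97
f 95 97 96
f 96 97 98
f 96 98 80
f 97 77 99
f 97 99 98
f 98 99 100
f 98 100 80
f 99 77 101
f 99 101 100
f 100 101 102
f 100 102 80
f 101 77 78
f 101 78 102
f 102 78 79
f 102 79 80



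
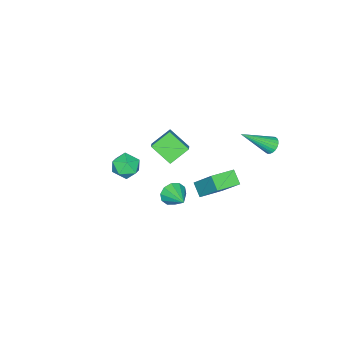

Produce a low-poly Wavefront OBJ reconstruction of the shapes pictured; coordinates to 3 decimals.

v -0.553 -3.09 -2.648
v 0.072 -3.757 -2.613
v -1.632 -4.103 -2.667
v -1.007 -4.77 -2.632
v -1.14 -4.229 -1.906
v -0.473 -3.603 -1.895
v -1.087 -4.257 -3.385
v -0.42 -3.631 -3.374
v -0.258 -4.478 -3.069
v -0.291 -4.461 -2.155
v -1.269 -3.399 -3.125
v -1.302 -3.382 -2.211
v 2.463 1.522 0.77
v 2.737 1.14 1.328
v 3.097 2.618 1.21
v 3.026 1.11 0.984
v 3.101 1.238 0.558
v 2.932 1.475 0.213
v 2.584 1.729 0.081
v 2.19 1.905 0.212
v 1.9 1.934 0.556
v 1.825 1.806 0.982
v 1.994 1.57 1.327
v 2.342 1.315 1.46
v -3.493 3.645 1.294
v -3.304 3.339 0.865
v -2.227 2.535 2.646
v -3.16 3.503 0.866
v -3.068 3.69 0.932
v -3.04 3.869 1.053
v -3.081 4.015 1.211
v -3.184 4.104 1.382
v -3.335 4.123 1.539
v -3.51 4.07 1.658
v -3.682 3.952 1.722
v -3.826 3.787 1.721
v -3.918 3.601 1.655
v -3.946 3.421 1.534
v -3.905 3.275 1.376
v -3.802 3.186 1.206
v -3.651 3.167 1.049
v -3.476 3.22 0.929
v -1.863 1.278 -1.477
v -1.545 2.596 0.152
v -1.496 1.923 -2.071
v -1.178 3.241 -0.441
v -0.562 0.719 -1.279
v -0.244 2.037 0.351
v -0.195 1.364 -1.872
v 0.123 2.682 -0.243
v -1.354 -0.126 0.789
v -1.292 -1.318 1.664
v -0.66 0.331 1.363
v -0.599 -0.861 2.238
v -0.381 -0.639 0.022
v -0.32 -1.831 0.897
v 0.312 -0.182 0.596
v 0.374 -1.374 1.471
f 1 12 6
f 1 6 2
f 1 2 8
f 1 8 11
f 1 11 12
f 2 6 10
f 6 12 5
f 12 11 3
f 11 8 7
f 8 2 9
f 4 10 5
f 4 5 3
f 4 3 7
f 4 7 9
f 4 9 10
f 5 10 6
f 3 5 12
f 7 3 11
f 9 7 8
f 10 9 2
f 14 13 16
f 14 16 15
f 16 13 17
f 16 17 15
f 17 13 18
f 17 18 15
f 18 13 19
f 18 19 15
f 19 13 20
f 19 20 15
f 20 13 21
f 20 21 15
f 21 13 22
f 21 22 15
f 22 13 23
f 22 23 15
f 23 13 24
f 23 24 15
f 24 13 14
f 24 14 15
f 26 25 28
f 26 28 27
f 28 25 29
f 28 29 27
f 29 25 30
f 29 30 27
f 30 25 31
f 30 31 27
f 31 25 32
f 31 32 27
f 32 25 33
f 32 33 27
f 33 25 34
f 33 34 27
f 34 25 35
f 34 35 27
f 35 25 36
f 35 36 27
f 36 25 37
f 36 37 27
f 37 25 38
f 37 38 27
f 38 25 39
f 38 39 27
f 39 25 40
f 39 40 27
f 40 25 41
f 40 41 27
f 41 25 42
f 41 42 27
f 42 25 26
f 42 26 27
f 44 46 43
f 47 44 43
f 43 46 45
f 45 47 43
f 44 50 46
f 48 44 47
f 48 50 44
f 46 50 45
f 49 47 45
f 45 50 49
f 49 48 47
f 50 48 49
f 52 54 51
f 55 52 51
f 51 54 53
f 53 55 51
f 52 58 54
f 56 52 55
f 56 58 52
f 54 58 53
f 57 55 53
f 53 58 57
f 57 56 55
f 58 56 57



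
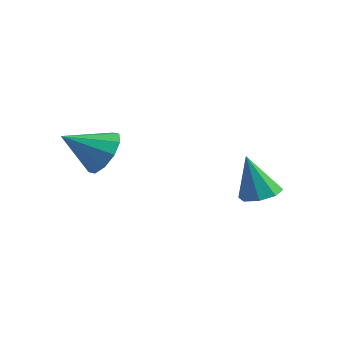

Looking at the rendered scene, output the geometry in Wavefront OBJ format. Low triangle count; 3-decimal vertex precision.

v 3.839 4.105 0.96
v 4.442 4.593 1.193
v 3.401 3.795 2.74
v 3.907 4.897 1.114
v 3.333 4.737 0.945
v 3.055 4.206 0.784
v 3.236 3.616 0.726
v 3.771 3.313 0.805
v 4.346 3.473 0.974
v 4.623 4.003 1.135
v -0.275 0.499 2.783
v 0.48 -0.155 2.531
v -1.065 -0.779 3.737
v 0.648 0.142 3.068
v 0.463 0.576 3.497
v -0.003 0.98 3.652
v -0.574 1.201 3.476
v -1.03 1.153 3.035
v -1.198 0.856 2.497
v -1.014 0.423 2.069
v -0.548 0.019 1.914
v 0.023 -0.202 2.09
f 2 1 4
f 2 4 3
f 4 1 5
f 4 5 3
f 5 1 6
f 5 6 3
f 6 1 7
f 6 7 3
f 7 1 8
f 7 8 3
f 8 1 9
f 8 9 3
f 9 1 10
f 9 10 3
f 10 1 2
f 10 2 3
f 12 11 14
f 12 14 13
f 14 11 15
f 14 15 13
f 15 11 16
f 15 16 13
f 16 11 17
f 16 17 13
f 17 11 18
f 17 18 13
f 18 11 19
f 18 19 13
f 19 11 20
f 19 20 13
f 20 11 21
f 20 21 13
f 21 11 22
f 21 22 13
f 22 11 12
f 22 12 13



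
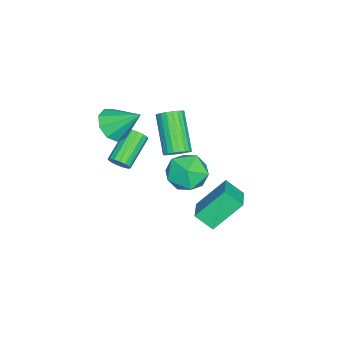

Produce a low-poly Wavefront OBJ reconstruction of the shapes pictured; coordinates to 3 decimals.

v -2.056 -0.435 0.227
v -1.568 -0.735 0.535
v -2.976 -1.464 2.06
v -3.464 -1.165 1.753
v -1.567 -0.491 0.652
v -2.975 -1.22 2.177
v -1.651 -0.238 0.696
v -3.059 -0.967 2.221
v -1.805 -0.019 0.659
v -3.213 -0.748 2.184
v -2.002 0.128 0.547
v -3.41 -0.601 2.072
v -2.209 0.178 0.38
v -3.617 -0.551 1.905
v -2.389 0.121 0.186
v -3.797 -0.608 1.711
v -2.512 -0.031 0
v -3.92 -0.76 1.525
v -2.555 -0.254 -0.147
v -3.963 -0.983 1.378
v -2.513 -0.508 -0.229
v -3.921 -1.237 1.296
v -2.391 -0.749 -0.232
v -3.799 -1.478 1.293
v -2.212 -0.937 -0.156
v -3.62 -1.666 1.369
v -2.005 -1.037 -0.014
v -3.414 -1.766 1.512
v -1.808 -1.034 0.171
v -3.216 -1.763 1.696
v -1.653 -0.927 0.365
v -3.061 -1.656 1.89
v 0.958 1.198 -0.341
v 0.273 2.329 0.995
v 1.018 2.02 -1.007
v 0.332 3.151 0.329
v 2.288 1.469 0.111
v 1.602 2.6 1.447
v 2.347 2.291 -0.555
v 1.662 3.422 0.781
v -0.917 -3.052 2.581
v 0.008 -3.069 2.488
v -0.783 -1.748 3.679
v -0.248 -2.679 2.055
v -0.817 -2.464 1.869
v -1.433 -2.524 2.016
v -1.807 -2.831 2.428
v -1.766 -3.242 2.911
v -1.327 -3.564 3.241
v -0.697 -3.647 3.262
v -0.17 -3.451 2.964
v -4.808 -0.899 -2.387
v -4.235 -0.11 -1.726
v -3.425 -0.81 -3.694
v -2.852 -0.021 -3.033
v -2.94 -1.138 -2.672
v -3.795 -1.193 -1.864
v -3.865 0.273 -3.556
v -4.72 0.218 -2.748
v -3.653 0.615 -2.449
v -3.08 -0.258 -1.903
v -4.58 -0.662 -3.517
v -4.007 -1.535 -2.971
v -2.938 -3.446 -1.985
v -2.612 -3.304 -1.527
v -4.157 -2.891 -0.557
v -4.482 -3.034 -1.015
v -2.642 -3.049 -1.683
v -4.187 -2.637 -0.713
v -2.751 -2.901 -1.92
v -4.296 -2.488 -0.95
v -2.91 -2.899 -2.174
v -4.455 -2.486 -1.204
v -3.077 -3.043 -2.378
v -4.622 -2.631 -1.408
v -3.206 -3.296 -2.477
v -4.751 -2.883 -1.507
v -3.263 -3.589 -2.443
v -4.808 -3.176 -1.473
v -3.233 -3.843 -2.287
v -4.778 -3.431 -1.317
v -3.124 -3.992 -2.05
v -4.669 -3.579 -1.08
v -2.965 -3.994 -1.796
v -4.51 -3.581 -0.826
v -2.798 -3.849 -1.592
v -4.343 -3.437 -0.622
v -2.669 -3.597 -1.493
v -4.214 -3.184 -0.523
f 2 1 5
f 2 5 3
f 3 5 6
f 3 6 4
f 5 1 7
f 5 7 6
f 6 7 8
f 6 8 4
f 7 1 9
f 7 9 8
f 8 9 10
f 8 10 4
f 9 1 11
f 9 11 10
f 10 11 12
f 10 12 4
f 11 1 13
f 11 13 12
f 12 13 14
f 12 14 4
f 13 1 15
f 13 15 14
f 14 15 16
f 14 16 4
f 15 1 17
f 15 17 16
f 16 17 18
f 16 18 4
f 17 1 19
f 17 19 18
f 18 19 20
f 18 20 4
f 19 1 21
f 19 21 20
f 20 21 22
f 20 22 4
f 21 1 23
f 21 23 22
f 22 23 24
f 22 24 4
f 23 1 25
f 23 25 24
f 24 25 26
f 24 26 4
f 25 1 27
f 25 27 26
f 26 27 28
f 26 28 4
f 27 1 29
f 27 29 28
f 28 29 30
f 28 30 4
f 29 1 31
f 29 31 30
f 30 31 32
f 30 32 4
f 31 1 2
f 31 2 32
f 32 2 3
f 32 3 4
f 34 36 33
f 37 34 33
f 33 36 35
f 35 37 33
f 34 40 36
f 38 34 37
f 38 40 34
f 36 40 35
f 39 37 35
f 35 40 39
f 39 38 37
f 40 38 39
f 42 41 44
f 42 44 43
f 44 41 45
f 44 45 43
f 45 41 46
f 45 46 43
f 46 41 47
f 46 47 43
f 47 41 48
f 47 48 43
f 48 41 49
f 48 49 43
f 49 41 50
f 49 50 43
f 50 41 51
f 50 51 43
f 51 41 42
f 51 42 43
f 52 63 57
f 52 57 53
f 52 53 59
f 52 59 62
f 52 62 63
f 53 57 61
f 57 63 56
f 63 62 54
f 62 59 58
f 59 53 60
f 55 61 56
f 55 56 54
f 55 54 58
f 55 58 60
f 55 60 61
f 56 61 57
f 54 56 63
f 58 54 62
f 60 58 59
f 61 60 53
f 65 64 68
f 65 68 66
f 66 68 69
f 66 69 67
f 68 64 70
f 68 70 69
f 69 70 71
f 69 71 67
f 70 64 72
f 70 72 71
f 71 72 73
f 71 73 67
f 72 64 74
f 72 74 73
f 73 74 75
f 73 75 67
f 74 64 76
f 74 76 75
f 75 76 77
f 75 77 67
f 76 64 78
f 76 78 77
f 77 78 79
f 77 79 67
f 78 64 80
f 78 80 79
f 79 80 81
f 79 81 67
f 80 64 82
f 80 82 81
f 81 82 83
f 81 83 67
f 82 64 84
f 82 84 83
f 83 84 85
f 83 85 67
f 84 64 86
f 84 86 85
f 85 86 87
f 85 87 67
f 86 64 88
f 86 88 87
f 87 88 89
f 87 89 67
f 88 64 65
f 88 65 89
f 89 65 66
f 89 66 67



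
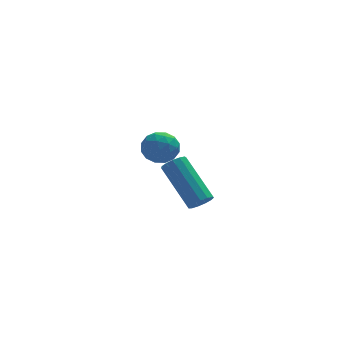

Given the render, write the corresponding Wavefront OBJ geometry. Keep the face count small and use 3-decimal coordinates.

v -1.533 -1.471 0.644
v -1.082 -1.619 1.121
v -1.578 -2.521 0.359
v -1.127 -2.669 0.836
v -1.748 -2.474 1.009
v -1.72 -1.825 1.185
v -0.94 -2.315 0.295
v -0.912 -1.666 0.471
v -0.716 -2.141 0.906
v -1.215 -2.239 1.346
v -1.445 -1.901 0.134
v -1.944 -1.999 0.574
v -1.303 -1.453 0.907
v -1.357 -2.687 0.573
v -1.721 -2.572 0.674
v -1.456 -2.66 0.954
v -1.678 -1.574 0.945
v -1.413 -1.661 1.225
v -1.805 -2.163 1.159
v -1.247 -2.479 0.255
v -0.982 -2.566 0.535
v -1.204 -1.48 0.526
v -0.939 -1.568 0.806
v -0.855 -1.977 0.321
v -0.823 -1.847 1.061
v -0.85 -2.464 0.894
v -0.74 -2.256 0.576
v -0.724 -1.875 0.679
v -1.117 -1.905 1.32
v -1.143 -2.522 1.153
v -1.508 -2.407 1.254
v -1.491 -2.026 1.358
v -0.901 -2.212 1.194
v -1.517 -1.618 0.327
v -1.543 -2.235 0.16
v -1.169 -2.114 0.122
v -1.152 -1.733 0.226
v -1.81 -1.676 0.586
v -1.837 -2.293 0.419
v -1.936 -2.265 0.801
v -1.92 -1.884 0.904
v -1.759 -1.928 0.286
v 0.638 0.86 -3.905
v 1.107 0.963 -3.764
v 0.411 2.382 -2.475
v -0.058 2.28 -2.615
v 1.051 1.133 -3.982
v 0.354 2.552 -2.692
v 0.863 1.216 -4.175
v 0.167 2.635 -2.886
v 0.604 1.186 -4.282
v -0.092 2.606 -2.993
v 0.356 1.053 -4.27
v -0.34 2.473 -2.98
v 0.198 0.859 -4.141
v -0.499 2.278 -2.852
v 0.179 0.665 -3.938
v -0.517 2.084 -2.649
v 0.306 0.533 -3.724
v -0.39 1.952 -2.435
v 0.539 0.505 -3.567
v -0.158 1.924 -2.278
v 0.803 0.59 -3.518
v 0.106 2.009 -2.229
v 1.015 0.76 -3.591
v 0.318 2.18 -2.302
f 1 38 17
f 38 12 41
f 17 41 6
f 38 41 17
f 1 17 13
f 17 6 18
f 13 18 2
f 17 18 13
f 1 13 22
f 13 2 23
f 22 23 8
f 13 23 22
f 1 22 34
f 22 8 37
f 34 37 11
f 22 37 34
f 1 34 38
f 34 11 42
f 38 42 12
f 34 42 38
f 2 18 29
f 18 6 32
f 29 32 10
f 18 32 29
f 6 41 19
f 41 12 40
f 19 40 5
f 41 40 19
f 12 42 39
f 42 11 35
f 39 35 3
f 42 35 39
f 11 37 36
f 37 8 24
f 36 24 7
f 37 24 36
f 8 23 28
f 23 2 25
f 28 25 9
f 23 25 28
f 4 30 16
f 30 10 31
f 16 31 5
f 30 31 16
f 4 16 14
f 16 5 15
f 14 15 3
f 16 15 14
f 4 14 21
f 14 3 20
f 21 20 7
f 14 20 21
f 4 21 26
f 21 7 27
f 26 27 9
f 21 27 26
f 4 26 30
f 26 9 33
f 30 33 10
f 26 33 30
f 5 31 19
f 31 10 32
f 19 32 6
f 31 32 19
f 3 15 39
f 15 5 40
f 39 40 12
f 15 40 39
f 7 20 36
f 20 3 35
f 36 35 11
f 20 35 36
f 9 27 28
f 27 7 24
f 28 24 8
f 27 24 28
f 10 33 29
f 33 9 25
f 29 25 2
f 33 25 29
f 44 43 47
f 44 47 45
f 45 47 48
f 45 48 46
f 47 43 49
f 47 49 48
f 48 49 50
f 48 50 46
f 49 43 51
f 49 51 50
f 50 51 52
f 50 52 46
f 51 43 53
f 51 53 52
f 52 53 54
f 52 54 46
f 53 43 55
f 53 55 54
f 54 55 56
f 54 56 46
f 55 43 57
f 55 57 56
f 56 57 58
f 56 58 46
f 57 43 59
f 57 59 58
f 58 59 60
f 58 60 46
f 59 43 61
f 59 61 60
f 60 61 62
f 60 62 46
f 61 43 63
f 61 63 62
f 62 63 64
f 62 64 46
f 63 43 65
f 63 65 64
f 64 65 66
f 64 66 46
f 65 43 44
f 65 44 66
f 66 44 45
f 66 45 46



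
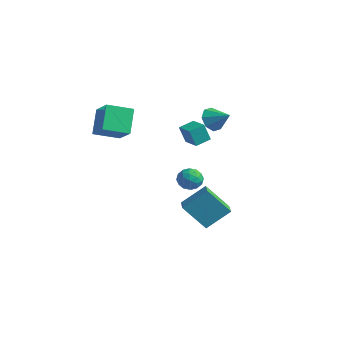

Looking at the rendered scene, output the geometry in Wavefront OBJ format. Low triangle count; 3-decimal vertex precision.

v 2.603 -2.816 1.342
v 3.121 -3.241 1.124
v 2.419 -3.499 2.236
v 2.937 -3.924 2.018
v 3.089 -3.281 2.263
v 3.203 -2.859 1.71
v 2.337 -3.881 1.65
v 2.451 -3.459 1.097
v 2.956 -3.899 1.314
v 3.421 -3.529 1.693
v 2.119 -3.211 1.667
v 2.584 -2.841 2.046
v 2.878 -2.969 1.155
v 2.662 -3.771 2.205
v 2.751 -3.393 2.349
v 3.055 -3.643 2.221
v 2.926 -2.744 1.499
v 3.23 -2.994 1.371
v 3.212 -3.018 2.04
v 2.31 -3.746 1.989
v 2.614 -3.996 1.861
v 2.485 -3.097 1.139
v 2.789 -3.347 1.011
v 2.328 -3.722 1.32
v 3.086 -3.606 1.138
v 2.978 -4.007 1.664
v 2.625 -3.981 1.447
v 2.692 -3.733 1.122
v 3.359 -3.388 1.361
v 3.25 -3.789 1.886
v 3.34 -3.411 2.03
v 3.407 -3.163 1.705
v 3.262 -3.775 1.472
v 2.29 -2.951 1.474
v 2.181 -3.352 1.999
v 2.133 -3.577 1.655
v 2.2 -3.329 1.33
v 2.562 -2.733 1.696
v 2.454 -3.134 2.222
v 2.848 -3.007 2.238
v 2.915 -2.759 1.913
v 2.278 -2.965 1.888
v -4.354 -3.493 4.008
v -3.091 -3.838 4.91
v -3.687 -2.242 3.551
v -2.423 -2.586 4.453
v -3.677 -4.314 2.747
v -2.413 -4.658 3.649
v -3.009 -3.062 2.29
v -1.746 -3.407 3.192
v -2.282 0.786 1.07
v -2.493 0.506 2.133
v -2.144 1.669 1.329
v -2.355 1.389 2.393
v -1.205 0.571 1.227
v -1.416 0.291 2.291
v -1.067 1.454 1.487
v -1.278 1.174 2.55
v -0.462 1.015 3.291
v -0.147 1.309 2.617
v 0.582 1.265 3.889
v -0.438 1.736 2.946
v -0.743 1.74 3.476
v -0.884 1.319 3.898
v -0.778 0.72 3.964
v -0.487 0.293 3.635
v -0.182 0.289 3.105
v -0.041 0.71 2.683
v 0.217 -1.629 -2.028
v 0.834 -0.477 -0.957
v -0.668 -0.946 -2.252
v -0.052 0.206 -1.18
v 1.172 -0.846 -3.42
v 1.788 0.306 -2.348
v 0.286 -0.163 -3.643
v 0.903 0.989 -2.572
f 1 38 17
f 38 12 41
f 17 41 6
f 38 41 17
f 1 17 13
f 17 6 18
f 13 18 2
f 17 18 13
f 1 13 22
f 13 2 23
f 22 23 8
f 13 23 22
f 1 22 34
f 22 8 37
f 34 37 11
f 22 37 34
f 1 34 38
f 34 11 42
f 38 42 12
f 34 42 38
f 2 18 29
f 18 6 32
f 29 32 10
f 18 32 29
f 6 41 19
f 41 12 40
f 19 40 5
f 41 40 19
f 12 42 39
f 42 11 35
f 39 35 3
f 42 35 39
f 11 37 36
f 37 8 24
f 36 24 7
f 37 24 36
f 8 23 28
f 23 2 25
f 28 25 9
f 23 25 28
f 4 30 16
f 30 10 31
f 16 31 5
f 30 31 16
f 4 16 14
f 16 5 15
f 14 15 3
f 16 15 14
f 4 14 21
f 14 3 20
f 21 20 7
f 14 20 21
f 4 21 26
f 21 7 27
f 26 27 9
f 21 27 26
f 4 26 30
f 26 9 33
f 30 33 10
f 26 33 30
f 5 31 19
f 31 10 32
f 19 32 6
f 31 32 19
f 3 15 39
f 15 5 40
f 39 40 12
f 15 40 39
f 7 20 36
f 20 3 35
f 36 35 11
f 20 35 36
f 9 27 28
f 27 7 24
f 28 24 8
f 27 24 28
f 10 33 29
f 33 9 25
f 29 25 2
f 33 25 29
f 44 46 43
f 47 44 43
f 43 46 45
f 45 47 43
f 44 50 46
f 48 44 47
f 48 50 44
f 46 50 45
f 49 47 45
f 45 50 49
f 49 48 47
f 50 48 49
f 52 54 51
f 55 52 51
f 51 54 53
f 53 55 51
f 52 58 54
f 56 52 55
f 56 58 52
f 54 58 53
f 57 55 53
f 53 58 57
f 57 56 55
f 58 56 57
f 60 59 62
f 60 62 61
f 62 59 63
f 62 63 61
f 63 59 64
f 63 64 61
f 64 59 65
f 64 65 61
f 65 59 66
f 65 66 61
f 66 59 67
f 66 67 61
f 67 59 68
f 67 68 61
f 68 59 60
f 68 60 61
f 70 72 69
f 73 70 69
f 69 72 71
f 71 73 69
f 70 76 72
f 74 70 73
f 74 76 70
f 72 76 71
f 75 73 71
f 71 76 75
f 75 74 73
f 76 74 75



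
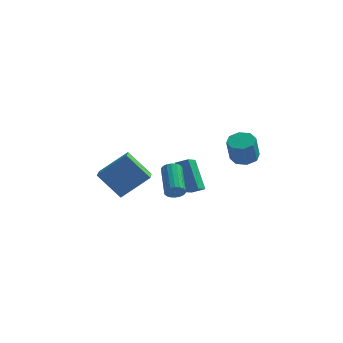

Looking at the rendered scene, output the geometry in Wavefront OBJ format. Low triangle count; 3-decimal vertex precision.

v -0.368 2.89 -1.301
v -0.675 1.985 -0.797
v 0.39 2.832 -0.943
v 0.082 1.928 -0.438
v 0.338 1.712 -2.982
v 0.03 0.808 -2.477
v 1.095 1.655 -2.623
v 0.788 0.75 -2.119
v 3.492 -0.741 1.427
v 4.285 -0.585 1.567
v 4.121 -1.063 3.032
v 3.328 -1.219 2.893
v 3.918 -0.09 1.687
v 3.754 -0.568 3.153
v 3.302 0.023 1.655
v 3.138 -0.455 3.121
v 2.797 -0.311 1.49
v 2.633 -0.789 2.955
v 2.699 -0.897 1.288
v 2.535 -1.375 2.753
v 3.066 -1.392 1.167
v 2.902 -1.87 2.633
v 3.682 -1.505 1.199
v 3.518 -1.983 2.665
v 4.187 -1.171 1.365
v 4.023 -1.649 2.83
v -0.056 -2.897 -0.437
v 0.215 -3.066 0.06
v -0.193 -1.272 0.893
v -0.464 -1.103 0.397
v 0.41 -2.957 -0.079
v 0.002 -1.163 0.754
v 0.512 -2.837 -0.289
v 0.104 -1.042 0.544
v 0.502 -2.728 -0.528
v 0.094 -0.934 0.306
v 0.381 -2.653 -0.748
v -0.027 -0.859 0.085
v 0.174 -2.626 -0.908
v -0.234 -0.832 -0.074
v -0.079 -2.653 -0.973
v -0.487 -0.859 -0.14
v -0.327 -2.728 -0.933
v -0.735 -0.934 -0.1
v -0.522 -2.837 -0.794
v -0.93 -1.043 0.039
v -0.624 -2.958 -0.584
v -1.032 -1.163 0.249
v -0.614 -3.066 -0.346
v -1.022 -1.272 0.488
v -0.493 -3.141 -0.125
v -0.901 -1.347 0.708
v -0.286 -3.168 0.034
v -0.694 -1.374 0.868
v -0.033 -3.141 0.1
v -0.441 -1.347 0.933
v -4.751 -0.277 -0.859
v -3.185 0.398 0.45
v -4.965 1.737 -1.641
v -3.399 2.411 -0.332
v -3.361 -0.691 -2.308
v -1.795 -0.017 -0.999
v -3.575 1.322 -3.09
v -2.009 1.997 -1.781
f 2 4 1
f 5 2 1
f 1 4 3
f 3 5 1
f 2 8 4
f 6 2 5
f 6 8 2
f 4 8 3
f 7 5 3
f 3 8 7
f 7 6 5
f 8 6 7
f 10 9 13
f 10 13 11
f 11 13 14
f 11 14 12
f 13 9 15
f 13 15 14
f 14 15 16
f 14 16 12
f 15 9 17
f 15 17 16
f 16 17 18
f 16 18 12
f 17 9 19
f 17 19 18
f 18 19 20
f 18 20 12
f 19 9 21
f 19 21 20
f 20 21 22
f 20 22 12
f 21 9 23
f 21 23 22
f 22 23 24
f 22 24 12
f 23 9 25
f 23 25 24
f 24 25 26
f 24 26 12
f 25 9 10
f 25 10 26
f 26 10 11
f 26 11 12
f 28 27 31
f 28 31 29
f 29 31 32
f 29 32 30
f 31 27 33
f 31 33 32
f 32 33 34
f 32 34 30
f 33 27 35
f 33 35 34
f 34 35 36
f 34 36 30
f 35 27 37
f 35 37 36
f 36 37 38
f 36 38 30
f 37 27 39
f 37 39 38
f 38 39 40
f 38 40 30
f 39 27 41
f 39 41 40
f 40 41 42
f 40 42 30
f 41 27 43
f 41 43 42
f 42 43 44
f 42 44 30
f 43 27 45
f 43 45 44
f 44 45 46
f 44 46 30
f 45 27 47
f 45 47 46
f 46 47 48
f 46 48 30
f 47 27 49
f 47 49 48
f 48 49 50
f 48 50 30
f 49 27 51
f 49 51 50
f 50 51 52
f 50 52 30
f 51 27 53
f 51 53 52
f 52 53 54
f 52 54 30
f 53 27 55
f 53 55 54
f 54 55 56
f 54 56 30
f 55 27 28
f 55 28 56
f 56 28 29
f 56 29 30
f 58 60 57
f 61 58 57
f 57 60 59
f 59 61 57
f 58 64 60
f 62 58 61
f 62 64 58
f 60 64 59
f 63 61 59
f 59 64 63
f 63 62 61
f 64 62 63



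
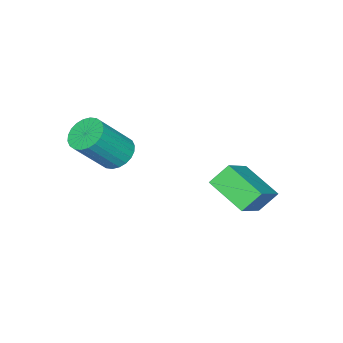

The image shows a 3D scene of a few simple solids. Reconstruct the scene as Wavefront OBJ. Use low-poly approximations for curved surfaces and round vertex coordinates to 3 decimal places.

v -3.457 0.363 -2.342
v -3.754 -1.251 -1.601
v -4.086 0.827 -1.582
v -4.383 -0.786 -0.841
v -1.737 0.626 -1.079
v -2.034 -0.987 -0.338
v -2.366 1.091 -0.319
v -2.663 -0.523 0.422
v 0.006 -3.694 1.523
v 0.518 -4.031 1.025
v 1.667 -4.583 2.579
v 1.154 -4.246 3.077
v 0.631 -3.745 1.043
v 1.78 -4.297 2.597
v 0.649 -3.451 1.134
v 1.797 -4.003 2.688
v 0.569 -3.194 1.284
v 1.717 -3.746 2.839
v 0.403 -3.014 1.471
v 1.552 -3.565 3.025
v 0.177 -2.936 1.665
v 1.325 -3.488 3.22
v -0.075 -2.975 1.838
v 1.073 -3.526 3.393
v -0.315 -3.122 1.963
v 0.833 -3.674 3.518
v -0.507 -3.357 2.021
v 0.642 -3.909 3.575
v -0.62 -3.643 2.003
v 0.529 -4.195 3.557
v -0.637 -3.937 1.912
v 0.511 -4.489 3.466
v -0.557 -4.194 1.761
v 0.591 -4.746 3.316
v -0.392 -4.375 1.575
v 0.757 -4.926 3.129
v -0.165 -4.452 1.38
v 0.983 -5.004 2.935
v 0.087 -4.414 1.207
v 1.235 -4.965 2.762
v 0.327 -4.266 1.082
v 1.475 -4.818 2.637
f 2 4 1
f 5 2 1
f 1 4 3
f 3 5 1
f 2 8 4
f 6 2 5
f 6 8 2
f 4 8 3
f 7 5 3
f 3 8 7
f 7 6 5
f 8 6 7
f 10 9 13
f 10 13 11
f 11 13 14
f 11 14 12
f 13 9 15
f 13 15 14
f 14 15 16
f 14 16 12
f 15 9 17
f 15 17 16
f 16 17 18
f 16 18 12
f 17 9 19
f 17 19 18
f 18 19 20
f 18 20 12
f 19 9 21
f 19 21 20
f 20 21 22
f 20 22 12
f 21 9 23
f 21 23 22
f 22 23 24
f 22 24 12
f 23 9 25
f 23 25 24
f 24 25 26
f 24 26 12
f 25 9 27
f 25 27 26
f 26 27 28
f 26 28 12
f 27 9 29
f 27 29 28
f 28 29 30
f 28 30 12
f 29 9 31
f 29 31 30
f 30 31 32
f 30 32 12
f 31 9 33
f 31 33 32
f 32 33 34
f 32 34 12
f 33 9 35
f 33 35 34
f 34 35 36
f 34 36 12
f 35 9 37
f 35 37 36
f 36 37 38
f 36 38 12
f 37 9 39
f 37 39 38
f 38 39 40
f 38 40 12
f 39 9 41
f 39 41 40
f 40 41 42
f 40 42 12
f 41 9 10
f 41 10 42
f 42 10 11
f 42 11 12



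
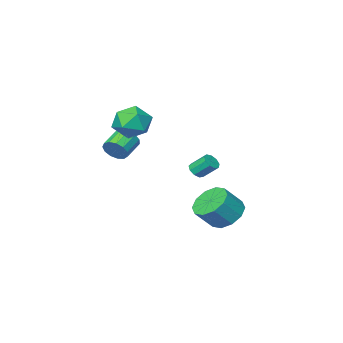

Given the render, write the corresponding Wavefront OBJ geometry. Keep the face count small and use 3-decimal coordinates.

v -1.567 2.928 -2.509
v -1.069 2.2 -3.059
v -0.114 2.084 -2.042
v -0.613 2.812 -1.491
v -0.826 2.773 -3.222
v 0.128 2.657 -2.204
v -0.867 3.405 -3.112
v 0.088 3.289 -2.094
v -1.175 3.855 -2.771
v -0.221 3.739 -1.754
v -1.633 3.95 -2.331
v -0.679 3.835 -1.313
v -2.066 3.656 -1.958
v -1.111 3.54 -0.941
v -2.308 3.083 -1.796
v -1.354 2.967 -0.778
v -2.268 2.451 -1.906
v -1.313 2.335 -0.888
v -1.959 2.001 -2.246
v -1.005 1.885 -1.229
v -1.501 1.905 -2.687
v -0.547 1.79 -1.669
v 1.898 1.313 3.001
v 2.519 2.055 3.411
v 2.641 0.145 3.989
v 3.262 0.887 4.399
v 2.233 0.886 4.613
v 1.773 1.608 4.002
v 3.387 0.592 3.398
v 2.927 1.314 2.787
v 3.439 1.61 3.657
v 2.726 1.791 4.407
v 2.434 0.409 2.993
v 1.721 0.59 3.743
v 3.346 0.843 1.971
v 3.737 0.505 2.414
v 2.804 0.078 2.911
v 2.414 0.417 2.469
v 3.665 0.846 2.572
v 2.732 0.42 3.069
v 3.492 1.187 2.54
v 2.559 0.76 3.037
v 3.273 1.418 2.327
v 2.34 0.992 2.824
v 3.077 1.467 2.001
v 2.144 1.041 2.499
v 2.967 1.318 1.666
v 2.034 0.891 2.164
v 2.977 1.018 1.428
v 2.044 0.591 1.925
v 3.104 0.663 1.362
v 2.171 0.236 1.86
v 3.309 0.365 1.49
v 2.376 -0.062 1.987
v 3.525 0.219 1.77
v 2.592 -0.208 2.268
v 3.685 0.271 2.115
v 2.752 -0.156 2.612
v -1.567 0.337 -0.446
v -1.2 0.675 -0.55
v -1.627 1.362 0.181
v -1.993 1.023 0.286
v -1.474 0.728 -0.759
v -1.901 1.415 -0.028
v -1.792 0.597 -0.822
v -2.218 1.284 -0.091
v -2.004 0.345 -0.708
v -2.43 1.032 0.023
v -2.011 0.088 -0.472
v -2.438 0.775 0.259
v -1.811 -0.052 -0.223
v -2.238 0.635 0.508
v -1.496 -0.01 -0.078
v -1.923 0.676 0.653
v -1.214 0.194 -0.106
v -1.641 0.88 0.626
v -1.097 0.464 -0.292
v -1.524 1.151 0.439
f 2 1 5
f 2 5 3
f 3 5 6
f 3 6 4
f 5 1 7
f 5 7 6
f 6 7 8
f 6 8 4
f 7 1 9
f 7 9 8
f 8 9 10
f 8 10 4
f 9 1 11
f 9 11 10
f 10 11 12
f 10 12 4
f 11 1 13
f 11 13 12
f 12 13 14
f 12 14 4
f 13 1 15
f 13 15 14
f 14 15 16
f 14 16 4
f 15 1 17
f 15 17 16
f 16 17 18
f 16 18 4
f 17 1 19
f 17 19 18
f 18 19 20
f 18 20 4
f 19 1 21
f 19 21 20
f 20 21 22
f 20 22 4
f 21 1 2
f 21 2 22
f 22 2 3
f 22 3 4
f 23 34 28
f 23 28 24
f 23 24 30
f 23 30 33
f 23 33 34
f 24 28 32
f 28 34 27
f 34 33 25
f 33 30 29
f 30 24 31
f 26 32 27
f 26 27 25
f 26 25 29
f 26 29 31
f 26 31 32
f 27 32 28
f 25 27 34
f 29 25 33
f 31 29 30
f 32 31 24
f 36 35 39
f 36 39 37
f 37 39 40
f 37 40 38
f 39 35 41
f 39 41 40
f 40 41 42
f 40 42 38
f 41 35 43
f 41 43 42
f 42 43 44
f 42 44 38
f 43 35 45
f 43 45 44
f 44 45 46
f 44 46 38
f 45 35 47
f 45 47 46
f 46 47 48
f 46 48 38
f 47 35 49
f 47 49 48
f 48 49 50
f 48 50 38
f 49 35 51
f 49 51 50
f 50 51 52
f 50 52 38
f 51 35 53
f 51 53 52
f 52 53 54
f 52 54 38
f 53 35 55
f 53 55 54
f 54 55 56
f 54 56 38
f 55 35 57
f 55 57 56
f 56 57 58
f 56 58 38
f 57 35 36
f 57 36 58
f 58 36 37
f 58 37 38
f 60 59 63
f 60 63 61
f 61 63 64
f 61 64 62
f 63 59 65
f 63 65 64
f 64 65 66
f 64 66 62
f 65 59 67
f 65 67 66
f 66 67 68
f 66 68 62
f 67 59 69
f 67 69 68
f 68 69 70
f 68 70 62
f 69 59 71
f 69 71 70
f 70 71 72
f 70 72 62
f 71 59 73
f 71 73 72
f 72 73 74
f 72 74 62
f 73 59 75
f 73 75 74
f 74 75 76
f 74 76 62
f 75 59 77
f 75 77 76
f 76 77 78
f 76 78 62
f 77 59 60
f 77 60 78
f 78 60 61
f 78 61 62



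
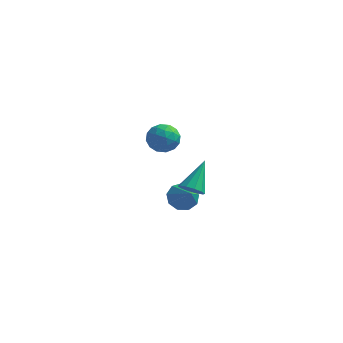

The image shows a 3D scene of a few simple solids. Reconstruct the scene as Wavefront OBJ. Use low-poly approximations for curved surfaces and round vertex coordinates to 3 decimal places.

v 0.194 3.978 -2.778
v 0.705 3.838 -2.237
v 0.455 2.902 -3.303
v 0.966 2.762 -2.762
v 0.228 2.767 -2.593
v 0.067 3.432 -2.269
v 1.093 3.308 -3.271
v 0.932 3.973 -2.947
v 1.261 3.424 -2.542
v 0.726 3.09 -2.123
v 0.434 3.65 -3.417
v -0.101 3.316 -2.998
v 0.426 4.002 -2.462
v 0.734 2.738 -3.078
v 0.3 2.741 -2.979
v 0.6 2.659 -2.661
v 0.051 3.764 -2.48
v 0.351 3.681 -2.162
v 0.071 3.052 -2.372
v 0.809 3.059 -3.378
v 1.109 2.976 -3.06
v 0.56 4.081 -2.879
v 0.86 3.999 -2.561
v 1.089 3.688 -3.168
v 1.053 3.677 -2.323
v 1.207 3.045 -2.631
v 1.282 3.365 -2.93
v 1.187 3.756 -2.74
v 0.739 3.48 -2.077
v 0.893 2.848 -2.385
v 0.459 2.851 -2.286
v 0.364 3.242 -2.095
v 1.066 3.237 -2.256
v 0.267 3.892 -3.155
v 0.421 3.26 -3.463
v 0.796 3.498 -3.445
v 0.701 3.889 -3.254
v -0.047 3.695 -2.909
v 0.107 3.063 -3.217
v -0.027 2.984 -2.8
v -0.122 3.375 -2.61
v 0.094 3.503 -3.284
v 2.445 0.361 -3.983
v 2.781 0.085 -4.492
v 3.015 -0.321 -3.237
v 3.009 0.449 -4.333
v 2.974 0.772 -4.01
v 2.69 0.903 -3.674
v 2.293 0.78 -3.483
v 1.966 0.461 -3.525
v 1.864 0.095 -3.782
v 2.034 -0.146 -4.132
v 2.396 -0.15 -4.413
v 3.621 -2.112 -1.757
v 4.096 -2.326 -1.615
v 3.799 -1.048 -0.743
v 4.152 -2.104 -1.858
v 4.005 -1.885 -2.062
v 3.711 -1.752 -2.15
v 3.384 -1.757 -2.088
v 3.146 -1.897 -1.899
v 3.091 -2.119 -1.656
v 3.237 -2.338 -1.452
v 3.531 -2.471 -1.364
v 3.859 -2.467 -1.427
f 1 38 17
f 38 12 41
f 17 41 6
f 38 41 17
f 1 17 13
f 17 6 18
f 13 18 2
f 17 18 13
f 1 13 22
f 13 2 23
f 22 23 8
f 13 23 22
f 1 22 34
f 22 8 37
f 34 37 11
f 22 37 34
f 1 34 38
f 34 11 42
f 38 42 12
f 34 42 38
f 2 18 29
f 18 6 32
f 29 32 10
f 18 32 29
f 6 41 19
f 41 12 40
f 19 40 5
f 41 40 19
f 12 42 39
f 42 11 35
f 39 35 3
f 42 35 39
f 11 37 36
f 37 8 24
f 36 24 7
f 37 24 36
f 8 23 28
f 23 2 25
f 28 25 9
f 23 25 28
f 4 30 16
f 30 10 31
f 16 31 5
f 30 31 16
f 4 16 14
f 16 5 15
f 14 15 3
f 16 15 14
f 4 14 21
f 14 3 20
f 21 20 7
f 14 20 21
f 4 21 26
f 21 7 27
f 26 27 9
f 21 27 26
f 4 26 30
f 26 9 33
f 30 33 10
f 26 33 30
f 5 31 19
f 31 10 32
f 19 32 6
f 31 32 19
f 3 15 39
f 15 5 40
f 39 40 12
f 15 40 39
f 7 20 36
f 20 3 35
f 36 35 11
f 20 35 36
f 9 27 28
f 27 7 24
f 28 24 8
f 27 24 28
f 10 33 29
f 33 9 25
f 29 25 2
f 33 25 29
f 44 43 46
f 44 46 45
f 46 43 47
f 46 47 45
f 47 43 48
f 47 48 45
f 48 43 49
f 48 49 45
f 49 43 50
f 49 50 45
f 50 43 51
f 50 51 45
f 51 43 52
f 51 52 45
f 52 43 53
f 52 53 45
f 53 43 44
f 53 44 45
f 55 54 57
f 55 57 56
f 57 54 58
f 57 58 56
f 58 54 59
f 58 59 56
f 59 54 60
f 59 60 56
f 60 54 61
f 60 61 56
f 61 54 62
f 61 62 56
f 62 54 63
f 62 63 56
f 63 54 64
f 63 64 56
f 64 54 65
f 64 65 56
f 65 54 55
f 65 55 56



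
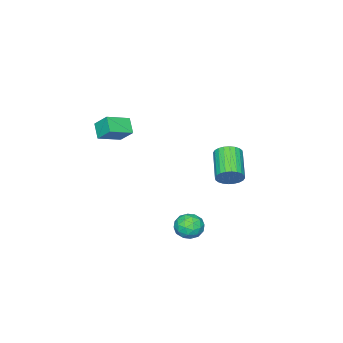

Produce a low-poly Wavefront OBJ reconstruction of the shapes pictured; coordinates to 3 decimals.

v 1.056 3.934 -3.275
v 1.98 3.887 -3.281
v 0.98 2.513 -3.739
v 1.904 2.466 -3.745
v 1.45 2.529 -2.942
v 1.497 3.407 -2.655
v 1.463 2.993 -4.365
v 1.51 3.871 -4.078
v 2.232 3.305 -3.955
v 2.223 3.019 -3.075
v 0.737 3.381 -3.945
v 0.728 3.095 -3.065
v 1.525 4.036 -3.237
v 1.435 2.364 -3.783
v 1.168 2.402 -3.31
v 1.712 2.374 -3.314
v 1.24 3.754 -2.869
v 1.784 3.726 -2.873
v 1.472 2.927 -2.673
v 1.176 2.674 -4.147
v 1.72 2.646 -4.151
v 1.248 4.026 -3.706
v 1.792 3.998 -3.71
v 1.488 3.473 -4.347
v 2.216 3.666 -3.637
v 2.171 2.83 -3.91
v 1.912 3.14 -4.274
v 1.94 3.656 -4.106
v 2.211 3.497 -3.12
v 2.166 2.662 -3.393
v 1.899 2.699 -2.92
v 1.927 3.215 -2.752
v 2.359 3.155 -3.516
v 0.794 3.738 -3.627
v 0.749 2.903 -3.9
v 1.033 3.185 -4.268
v 1.061 3.701 -4.1
v 0.789 3.57 -3.11
v 0.744 2.734 -3.383
v 1.02 2.744 -2.914
v 1.048 3.26 -2.746
v 0.601 3.245 -3.504
v 3.79 -1.561 4.096
v 3.79 -0.68 4.955
v 2.461 -1.045 3.567
v 2.461 -0.165 4.426
v 4.319 -0.895 3.414
v 4.319 -0.015 4.273
v 2.99 -0.38 2.885
v 2.99 0.501 3.744
v -1.047 4.114 -0.463
v -0.597 4.134 0.246
v -2.003 2.946 1.172
v -2.453 2.926 0.463
v -0.792 4.395 0.286
v -2.197 3.207 1.212
v -1.025 4.613 0.212
v -2.43 3.425 1.138
v -1.261 4.756 0.036
v -2.667 3.567 0.961
v -1.465 4.8 -0.217
v -2.871 3.612 0.708
v -1.606 4.74 -0.507
v -3.011 3.552 0.418
v -1.661 4.585 -0.79
v -3.066 3.397 0.135
v -1.623 4.358 -1.024
v -3.028 3.17 -0.098
v -1.497 4.094 -1.172
v -2.903 2.906 -0.246
v -1.303 3.833 -1.212
v -2.708 2.645 -0.286
v -1.07 3.615 -1.138
v -2.475 2.427 -0.212
v -0.833 3.473 -0.961
v -2.239 2.284 -0.036
v -0.629 3.428 -0.708
v -2.035 2.24 0.217
v -0.489 3.488 -0.418
v -1.894 2.3 0.507
v -0.434 3.643 -0.135
v -1.839 2.455 0.79
v -0.472 3.87 0.098
v -1.877 2.682 1.024
f 1 38 17
f 38 12 41
f 17 41 6
f 38 41 17
f 1 17 13
f 17 6 18
f 13 18 2
f 17 18 13
f 1 13 22
f 13 2 23
f 22 23 8
f 13 23 22
f 1 22 34
f 22 8 37
f 34 37 11
f 22 37 34
f 1 34 38
f 34 11 42
f 38 42 12
f 34 42 38
f 2 18 29
f 18 6 32
f 29 32 10
f 18 32 29
f 6 41 19
f 41 12 40
f 19 40 5
f 41 40 19
f 12 42 39
f 42 11 35
f 39 35 3
f 42 35 39
f 11 37 36
f 37 8 24
f 36 24 7
f 37 24 36
f 8 23 28
f 23 2 25
f 28 25 9
f 23 25 28
f 4 30 16
f 30 10 31
f 16 31 5
f 30 31 16
f 4 16 14
f 16 5 15
f 14 15 3
f 16 15 14
f 4 14 21
f 14 3 20
f 21 20 7
f 14 20 21
f 4 21 26
f 21 7 27
f 26 27 9
f 21 27 26
f 4 26 30
f 26 9 33
f 30 33 10
f 26 33 30
f 5 31 19
f 31 10 32
f 19 32 6
f 31 32 19
f 3 15 39
f 15 5 40
f 39 40 12
f 15 40 39
f 7 20 36
f 20 3 35
f 36 35 11
f 20 35 36
f 9 27 28
f 27 7 24
f 28 24 8
f 27 24 28
f 10 33 29
f 33 9 25
f 29 25 2
f 33 25 29
f 44 46 43
f 47 44 43
f 43 46 45
f 45 47 43
f 44 50 46
f 48 44 47
f 48 50 44
f 46 50 45
f 49 47 45
f 45 50 49
f 49 48 47
f 50 48 49
f 52 51 55
f 52 55 53
f 53 55 56
f 53 56 54
f 55 51 57
f 55 57 56
f 56 57 58
f 56 58 54
f 57 51 59
f 57 59 58
f 58 59 60
f 58 60 54
f 59 51 61
f 59 61 60
f 60 61 62
f 60 62 54
f 61 51 63
f 61 63 62
f 62 63 64
f 62 64 54
f 63 51 65
f 63 65 64
f 64 65 66
f 64 66 54
f 65 51 67
f 65 67 66
f 66 67 68
f 66 68 54
f 67 51 69
f 67 69 68
f 68 69 70
f 68 70 54
f 69 51 71
f 69 71 70
f 70 71 72
f 70 72 54
f 71 51 73
f 71 73 72
f 72 73 74
f 72 74 54
f 73 51 75
f 73 75 74
f 74 75 76
f 74 76 54
f 75 51 77
f 75 77 76
f 76 77 78
f 76 78 54
f 77 51 79
f 77 79 78
f 78 79 80
f 78 80 54
f 79 51 81
f 79 81 80
f 80 81 82
f 80 82 54
f 81 51 83
f 81 83 82
f 82 83 84
f 82 84 54
f 83 51 52
f 83 52 84
f 84 52 53
f 84 53 54

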